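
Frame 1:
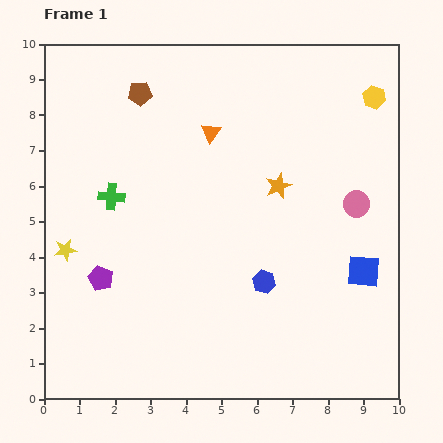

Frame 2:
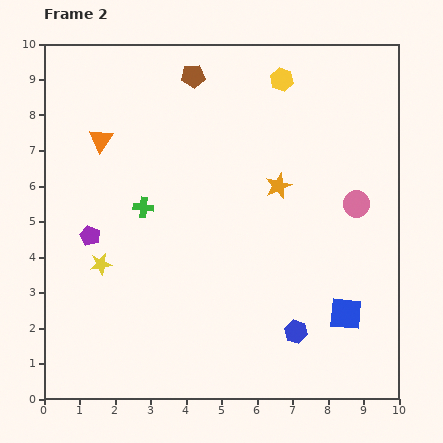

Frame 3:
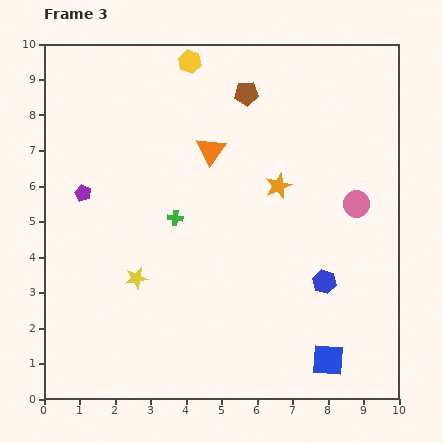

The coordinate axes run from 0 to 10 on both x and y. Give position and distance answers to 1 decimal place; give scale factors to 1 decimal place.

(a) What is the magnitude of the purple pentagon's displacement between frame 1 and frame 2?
1.2

The purple pentagon moved from (1.6, 3.4) to (1.3, 4.6), a distance of √(0.3² + 1.2²) ≈ 1.2.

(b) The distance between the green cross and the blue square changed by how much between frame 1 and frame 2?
-1.0

Distance in frame 1: 7.4. Distance in frame 2: 6.4.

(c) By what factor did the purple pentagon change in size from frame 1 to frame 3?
0.6×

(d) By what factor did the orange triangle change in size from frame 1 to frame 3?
1.4×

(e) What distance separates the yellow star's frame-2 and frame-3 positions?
1.1

The yellow star moved from (1.6, 3.8) to (2.6, 3.4), a distance of √(1.0² + 0.4²) ≈ 1.1.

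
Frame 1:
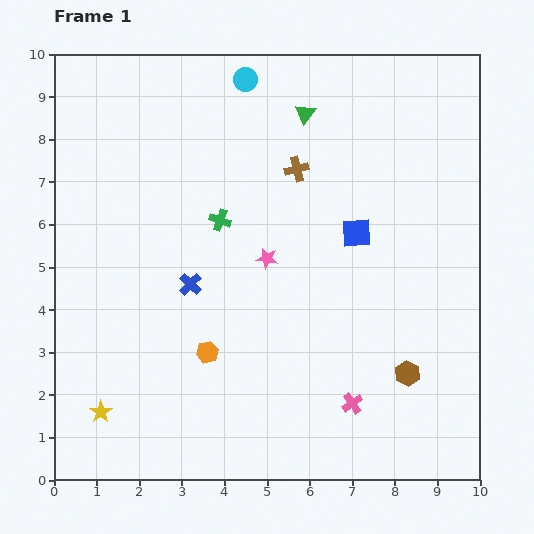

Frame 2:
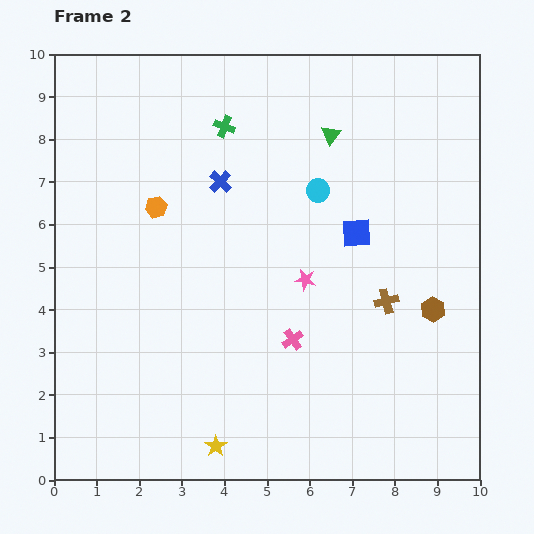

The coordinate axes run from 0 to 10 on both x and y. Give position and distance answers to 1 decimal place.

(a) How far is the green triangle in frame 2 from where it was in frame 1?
0.8

The green triangle moved from (5.9, 8.6) to (6.5, 8.1), a distance of √(0.6² + 0.5²) ≈ 0.8.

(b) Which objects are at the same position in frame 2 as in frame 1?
the blue square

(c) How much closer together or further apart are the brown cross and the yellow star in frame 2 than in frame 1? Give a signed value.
-2.1

Distance in frame 1: 7.3. Distance in frame 2: 5.2.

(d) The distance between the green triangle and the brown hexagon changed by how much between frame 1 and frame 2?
-1.8

Distance in frame 1: 6.6. Distance in frame 2: 4.8.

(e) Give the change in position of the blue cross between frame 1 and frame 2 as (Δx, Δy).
(0.7, 2.4)

The blue cross was at (3.2, 4.6) in frame 1 and (3.9, 7.0) in frame 2.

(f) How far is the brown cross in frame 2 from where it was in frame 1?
3.7

The brown cross moved from (5.7, 7.3) to (7.8, 4.2), a distance of √(2.1² + 3.1²) ≈ 3.7.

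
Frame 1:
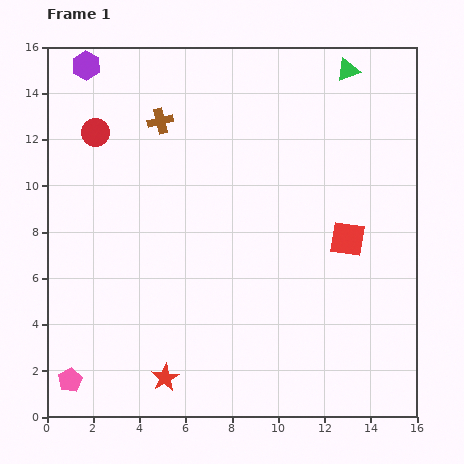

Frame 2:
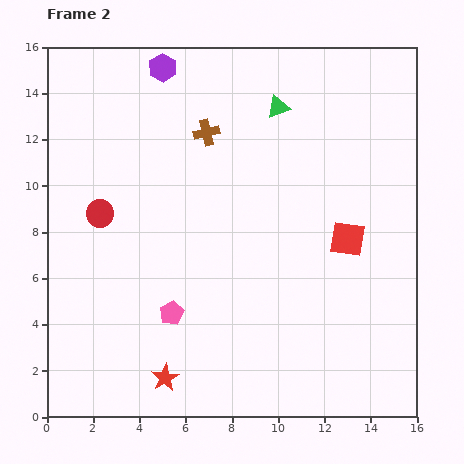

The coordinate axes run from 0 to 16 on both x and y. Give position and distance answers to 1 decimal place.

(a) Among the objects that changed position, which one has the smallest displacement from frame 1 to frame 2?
the brown cross

(moved 2.1)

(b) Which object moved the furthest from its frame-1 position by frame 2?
the pink pentagon

(moved 5.3; next 3.5)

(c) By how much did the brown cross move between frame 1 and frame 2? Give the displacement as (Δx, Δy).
(2.0, -0.5)

The brown cross was at (4.9, 12.8) in frame 1 and (6.9, 12.3) in frame 2.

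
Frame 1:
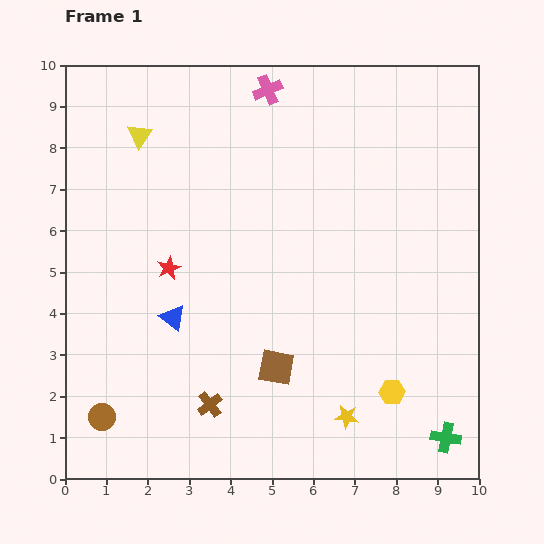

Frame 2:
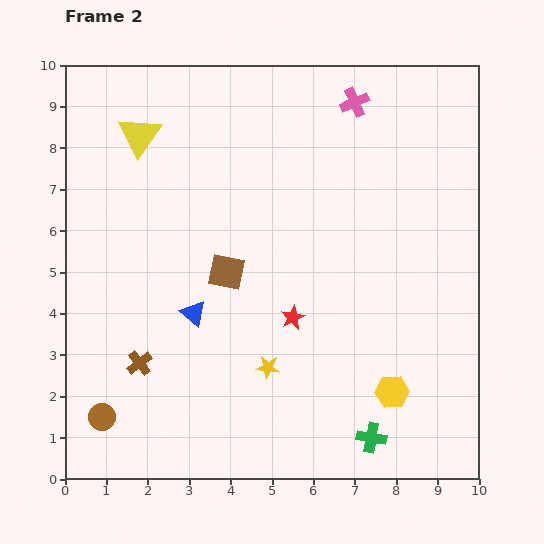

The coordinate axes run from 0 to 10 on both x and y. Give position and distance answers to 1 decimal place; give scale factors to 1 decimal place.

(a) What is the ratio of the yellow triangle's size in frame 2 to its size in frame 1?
1.7×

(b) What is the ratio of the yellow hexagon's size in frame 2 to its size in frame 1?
1.3×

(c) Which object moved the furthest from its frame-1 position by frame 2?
the red star

(moved 3.2; next 2.6)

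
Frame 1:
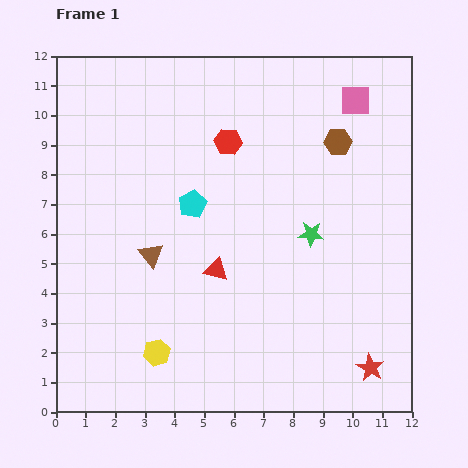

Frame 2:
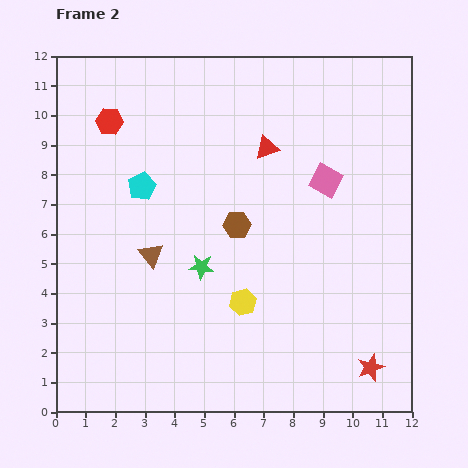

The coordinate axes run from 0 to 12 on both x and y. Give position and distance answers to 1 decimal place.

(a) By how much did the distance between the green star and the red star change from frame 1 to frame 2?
+1.7

Distance in frame 1: 4.9. Distance in frame 2: 6.6.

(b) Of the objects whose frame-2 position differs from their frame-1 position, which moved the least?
the cyan pentagon

(moved 1.8)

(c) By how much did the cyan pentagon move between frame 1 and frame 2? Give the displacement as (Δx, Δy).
(-1.7, 0.6)

The cyan pentagon was at (4.6, 7.0) in frame 1 and (2.9, 7.6) in frame 2.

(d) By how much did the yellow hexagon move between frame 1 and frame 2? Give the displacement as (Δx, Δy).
(2.9, 1.7)

The yellow hexagon was at (3.4, 2.0) in frame 1 and (6.3, 3.7) in frame 2.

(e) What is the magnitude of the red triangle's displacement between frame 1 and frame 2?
4.4

The red triangle moved from (5.4, 4.8) to (7.1, 8.9), a distance of √(1.7² + 4.1²) ≈ 4.4.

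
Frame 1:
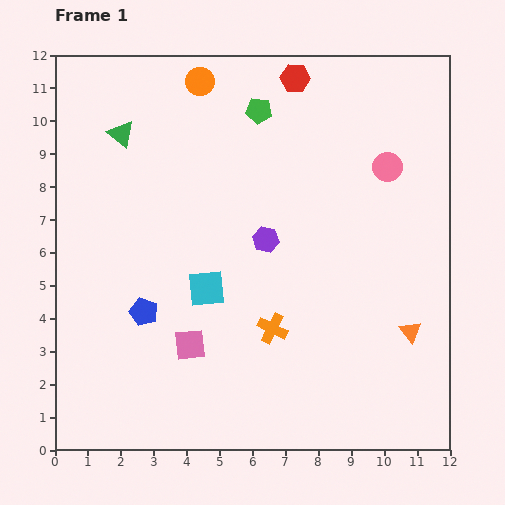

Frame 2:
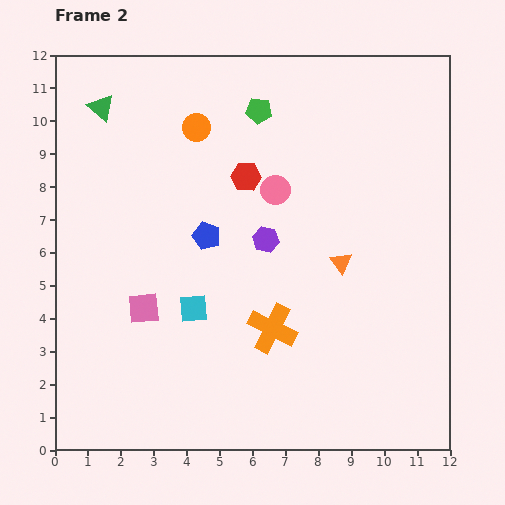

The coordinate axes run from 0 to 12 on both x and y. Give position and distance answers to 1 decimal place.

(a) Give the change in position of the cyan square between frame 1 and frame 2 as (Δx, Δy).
(-0.4, -0.6)

The cyan square was at (4.6, 4.9) in frame 1 and (4.2, 4.3) in frame 2.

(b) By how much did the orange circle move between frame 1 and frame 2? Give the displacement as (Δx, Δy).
(-0.1, -1.4)

The orange circle was at (4.4, 11.2) in frame 1 and (4.3, 9.8) in frame 2.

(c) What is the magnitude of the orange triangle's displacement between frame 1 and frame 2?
3.0

The orange triangle moved from (10.8, 3.6) to (8.7, 5.7), a distance of √(2.1² + 2.1²) ≈ 3.0.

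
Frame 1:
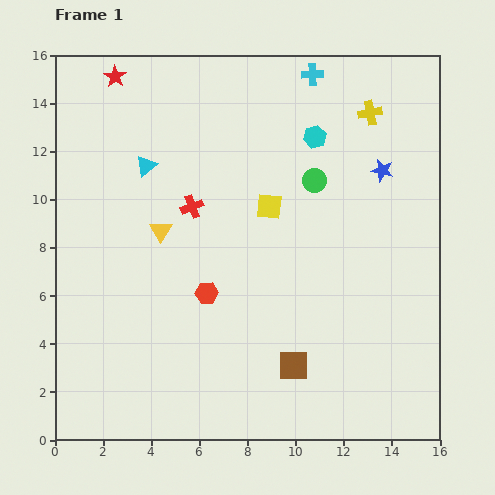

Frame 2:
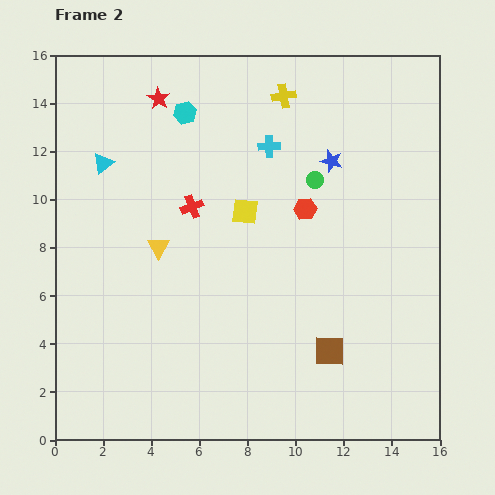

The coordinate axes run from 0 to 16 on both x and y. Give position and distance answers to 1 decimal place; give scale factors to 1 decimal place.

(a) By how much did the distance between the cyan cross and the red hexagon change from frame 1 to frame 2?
-7.1

Distance in frame 1: 10.1. Distance in frame 2: 3.0.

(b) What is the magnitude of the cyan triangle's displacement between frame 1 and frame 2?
1.8

The cyan triangle moved from (3.8, 11.4) to (2.0, 11.5), a distance of √(1.8² + 0.1²) ≈ 1.8.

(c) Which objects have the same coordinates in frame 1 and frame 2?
the green circle, the red cross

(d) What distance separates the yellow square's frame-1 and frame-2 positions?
1.0

The yellow square moved from (8.9, 9.7) to (7.9, 9.5), a distance of √(1.0² + 0.2²) ≈ 1.0.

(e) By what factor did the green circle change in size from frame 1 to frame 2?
0.7×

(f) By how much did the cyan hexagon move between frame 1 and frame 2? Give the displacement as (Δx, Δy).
(-5.4, 1.0)

The cyan hexagon was at (10.8, 12.6) in frame 1 and (5.4, 13.6) in frame 2.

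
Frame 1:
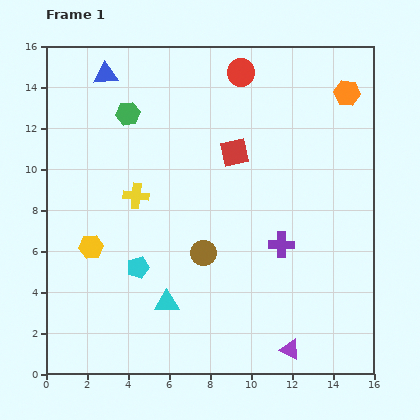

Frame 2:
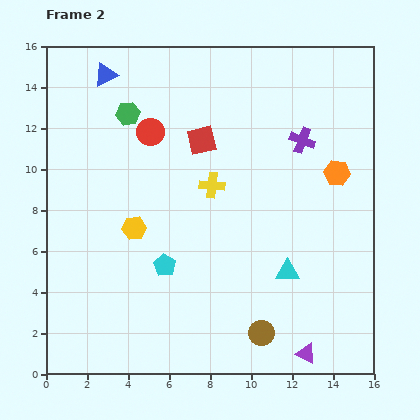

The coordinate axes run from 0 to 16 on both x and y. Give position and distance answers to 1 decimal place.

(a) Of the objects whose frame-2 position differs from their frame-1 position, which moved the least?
the purple triangle

(moved 0.8)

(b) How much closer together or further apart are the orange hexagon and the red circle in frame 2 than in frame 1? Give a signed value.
+4.0

Distance in frame 1: 5.3. Distance in frame 2: 9.3.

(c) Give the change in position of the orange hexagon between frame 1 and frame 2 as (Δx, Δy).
(-0.5, -3.9)

The orange hexagon was at (14.7, 13.7) in frame 1 and (14.2, 9.8) in frame 2.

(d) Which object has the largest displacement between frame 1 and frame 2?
the cyan triangle

(moved 6.1; next 5.3)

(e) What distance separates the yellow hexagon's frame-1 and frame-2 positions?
2.3

The yellow hexagon moved from (2.2, 6.2) to (4.3, 7.1), a distance of √(2.1² + 0.9²) ≈ 2.3.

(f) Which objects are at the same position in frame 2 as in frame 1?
the green hexagon, the blue triangle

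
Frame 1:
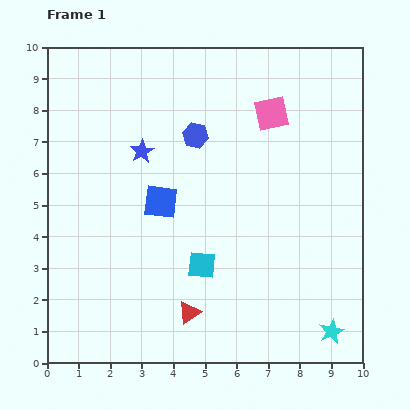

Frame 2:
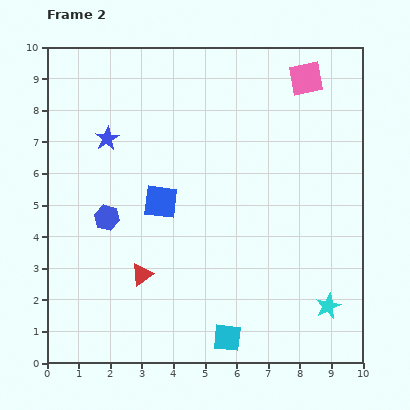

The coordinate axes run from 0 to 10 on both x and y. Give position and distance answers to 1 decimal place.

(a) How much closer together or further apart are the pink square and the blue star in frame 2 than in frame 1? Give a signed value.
+2.3

Distance in frame 1: 4.3. Distance in frame 2: 6.6.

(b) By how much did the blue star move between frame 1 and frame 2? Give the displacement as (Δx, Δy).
(-1.1, 0.4)

The blue star was at (3.0, 6.7) in frame 1 and (1.9, 7.1) in frame 2.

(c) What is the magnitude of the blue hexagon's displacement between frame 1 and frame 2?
3.8

The blue hexagon moved from (4.7, 7.2) to (1.9, 4.6), a distance of √(2.8² + 2.6²) ≈ 3.8.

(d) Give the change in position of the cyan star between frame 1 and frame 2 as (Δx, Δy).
(-0.1, 0.8)

The cyan star was at (9.0, 1.0) in frame 1 and (8.9, 1.8) in frame 2.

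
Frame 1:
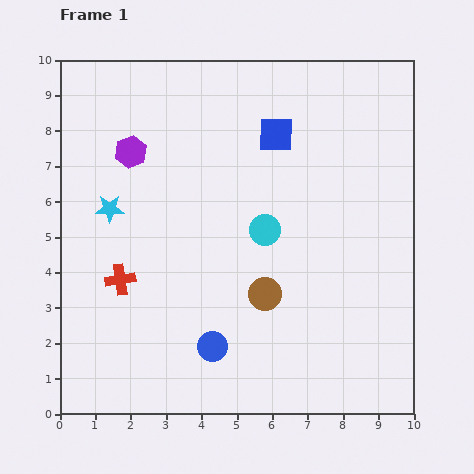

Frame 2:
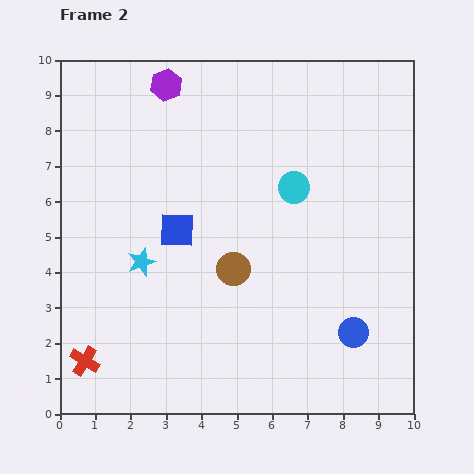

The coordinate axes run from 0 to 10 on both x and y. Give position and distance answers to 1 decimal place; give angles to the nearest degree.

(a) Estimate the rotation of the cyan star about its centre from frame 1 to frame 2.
18° counter-clockwise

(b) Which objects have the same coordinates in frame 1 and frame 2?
none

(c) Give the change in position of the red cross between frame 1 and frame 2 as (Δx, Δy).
(-1.0, -2.3)

The red cross was at (1.7, 3.8) in frame 1 and (0.7, 1.5) in frame 2.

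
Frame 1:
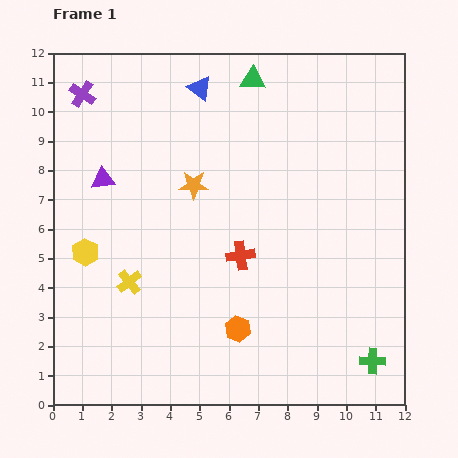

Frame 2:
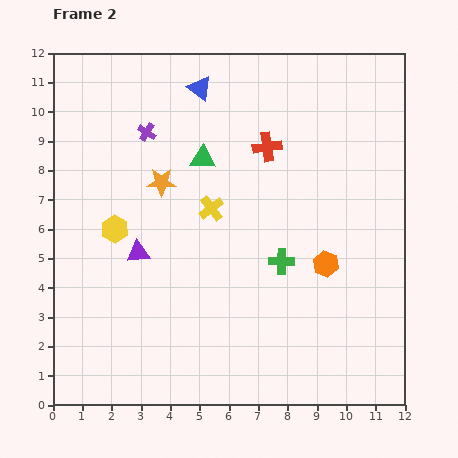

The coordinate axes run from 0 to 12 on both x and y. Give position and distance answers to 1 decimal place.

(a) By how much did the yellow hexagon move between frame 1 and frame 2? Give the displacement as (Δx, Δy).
(1.0, 0.8)

The yellow hexagon was at (1.1, 5.2) in frame 1 and (2.1, 6.0) in frame 2.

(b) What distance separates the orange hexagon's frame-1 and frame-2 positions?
3.7

The orange hexagon moved from (6.3, 2.6) to (9.3, 4.8), a distance of √(3.0² + 2.2²) ≈ 3.7.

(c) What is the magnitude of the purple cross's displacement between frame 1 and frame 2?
2.6

The purple cross moved from (1.0, 10.6) to (3.2, 9.3), a distance of √(2.2² + 1.3²) ≈ 2.6.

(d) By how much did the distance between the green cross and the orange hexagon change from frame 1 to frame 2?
-3.2

Distance in frame 1: 4.7. Distance in frame 2: 1.5.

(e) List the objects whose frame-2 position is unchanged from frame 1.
the blue triangle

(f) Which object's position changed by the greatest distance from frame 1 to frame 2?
the green cross

(moved 4.6; next 3.8)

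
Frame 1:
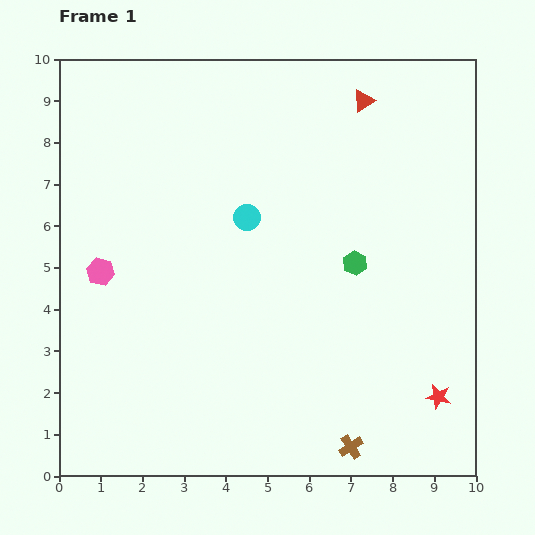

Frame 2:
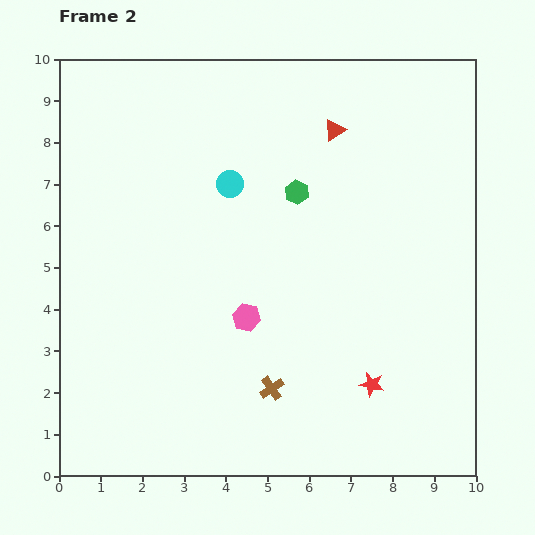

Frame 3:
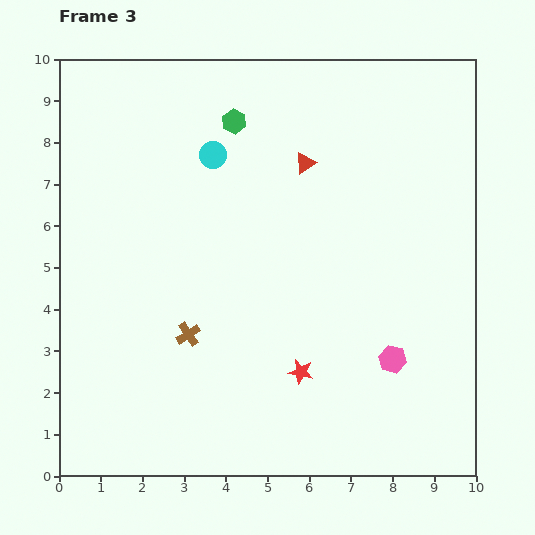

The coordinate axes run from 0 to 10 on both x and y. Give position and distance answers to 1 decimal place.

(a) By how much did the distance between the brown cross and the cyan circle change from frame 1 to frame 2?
-1.0

Distance in frame 1: 6.0. Distance in frame 2: 5.0.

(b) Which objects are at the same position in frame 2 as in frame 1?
none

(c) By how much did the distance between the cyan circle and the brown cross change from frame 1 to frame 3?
-1.7

Distance in frame 1: 6.0. Distance in frame 3: 4.3.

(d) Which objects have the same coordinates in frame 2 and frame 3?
none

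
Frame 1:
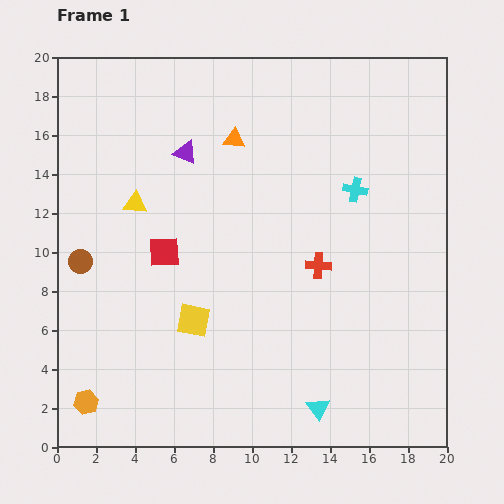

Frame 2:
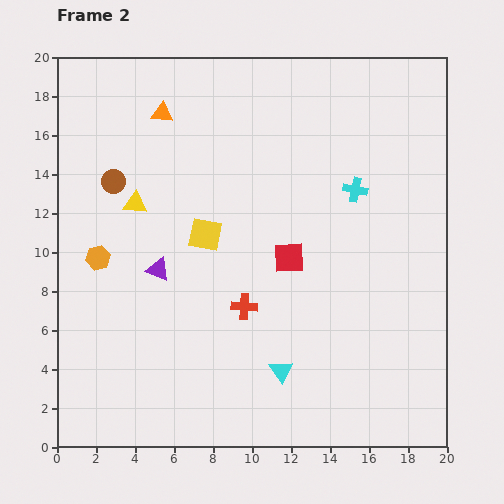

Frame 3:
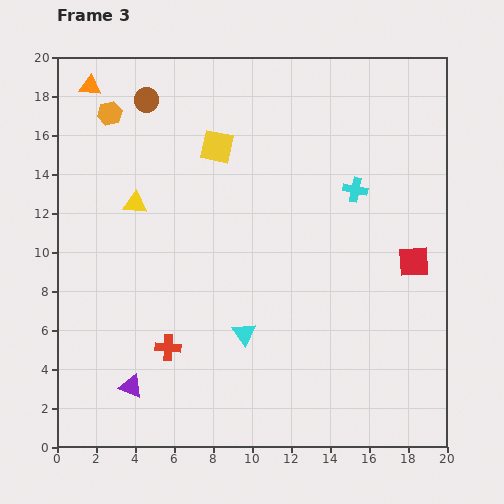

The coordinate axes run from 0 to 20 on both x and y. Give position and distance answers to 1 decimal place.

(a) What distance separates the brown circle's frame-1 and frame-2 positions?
4.4

The brown circle moved from (1.2, 9.5) to (2.9, 13.6), a distance of √(1.7² + 4.1²) ≈ 4.4.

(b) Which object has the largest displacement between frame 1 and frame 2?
the orange hexagon

(moved 7.4; next 6.4)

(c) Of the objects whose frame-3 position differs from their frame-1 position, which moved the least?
the cyan triangle

(moved 5.4)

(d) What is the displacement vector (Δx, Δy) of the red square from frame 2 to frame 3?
(6.4, -0.2)

The red square was at (11.9, 9.7) in frame 2 and (18.3, 9.5) in frame 3.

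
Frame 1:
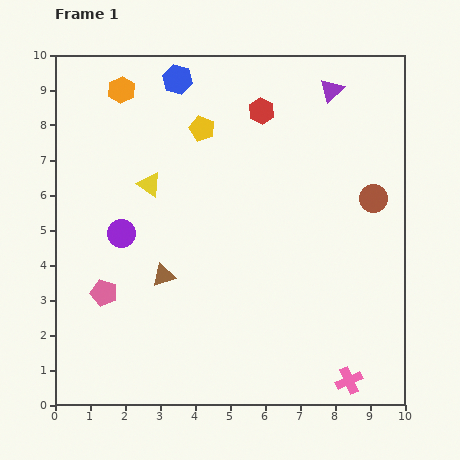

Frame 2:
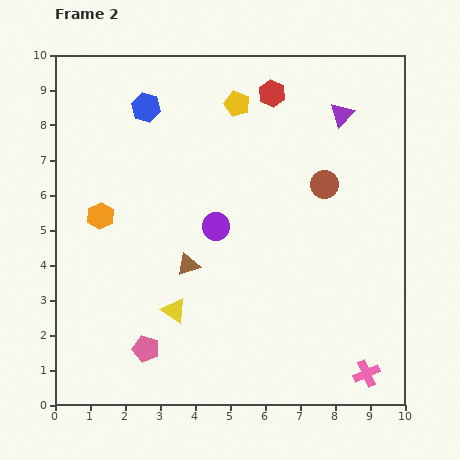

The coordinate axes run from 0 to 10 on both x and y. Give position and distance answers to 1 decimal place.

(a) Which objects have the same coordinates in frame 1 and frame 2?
none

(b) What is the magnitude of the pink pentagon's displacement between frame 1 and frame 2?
2.0

The pink pentagon moved from (1.4, 3.2) to (2.6, 1.6), a distance of √(1.2² + 1.6²) ≈ 2.0.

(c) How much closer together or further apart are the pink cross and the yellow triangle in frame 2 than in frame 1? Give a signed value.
-2.2

Distance in frame 1: 8.0. Distance in frame 2: 5.8.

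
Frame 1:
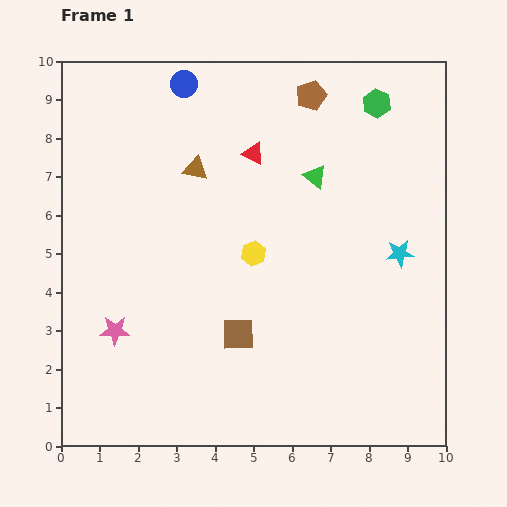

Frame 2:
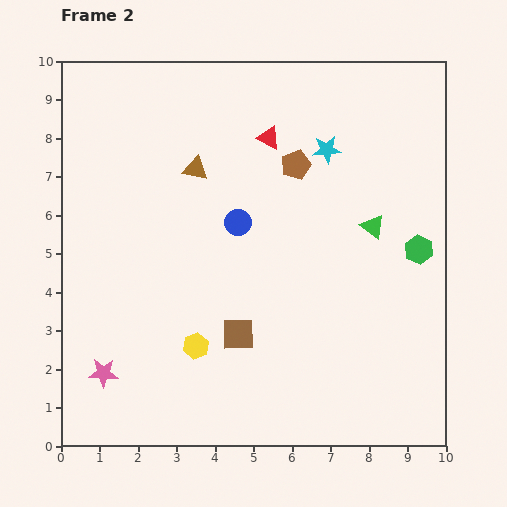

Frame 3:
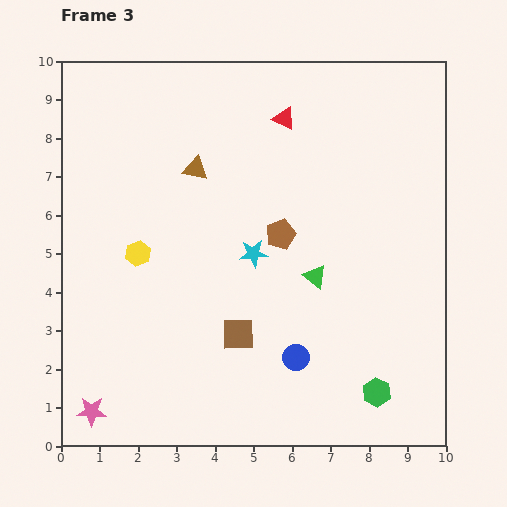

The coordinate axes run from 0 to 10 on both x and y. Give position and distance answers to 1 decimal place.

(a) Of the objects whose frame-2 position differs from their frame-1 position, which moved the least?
the red triangle

(moved 0.6)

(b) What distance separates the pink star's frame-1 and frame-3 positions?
2.2

The pink star moved from (1.4, 3.0) to (0.8, 0.9), a distance of √(0.6² + 2.1²) ≈ 2.2.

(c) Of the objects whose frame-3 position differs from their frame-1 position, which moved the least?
the red triangle

(moved 1.2)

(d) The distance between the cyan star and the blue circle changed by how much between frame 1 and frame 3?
-4.2

Distance in frame 1: 7.1. Distance in frame 3: 2.9.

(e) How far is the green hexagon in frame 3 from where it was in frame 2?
3.9

The green hexagon moved from (9.3, 5.1) to (8.2, 1.4), a distance of √(1.1² + 3.7²) ≈ 3.9.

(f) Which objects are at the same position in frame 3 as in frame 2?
the brown triangle, the brown square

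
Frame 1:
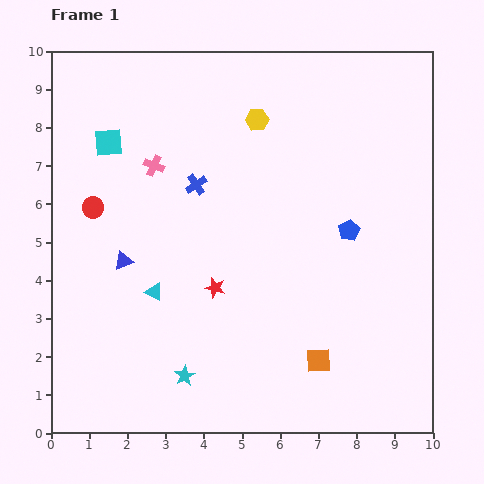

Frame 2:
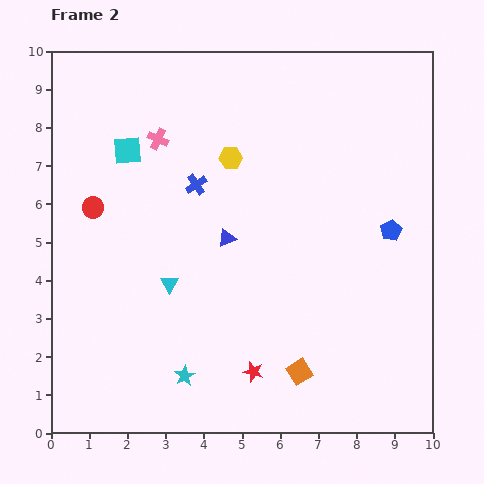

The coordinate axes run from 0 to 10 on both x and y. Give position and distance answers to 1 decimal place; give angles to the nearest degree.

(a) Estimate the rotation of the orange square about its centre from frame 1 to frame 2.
29° counter-clockwise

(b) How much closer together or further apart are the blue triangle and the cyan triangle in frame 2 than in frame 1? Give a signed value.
+0.8

Distance in frame 1: 1.1. Distance in frame 2: 1.9.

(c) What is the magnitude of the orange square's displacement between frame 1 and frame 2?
0.6

The orange square moved from (7.0, 1.9) to (6.5, 1.6), a distance of √(0.5² + 0.3²) ≈ 0.6.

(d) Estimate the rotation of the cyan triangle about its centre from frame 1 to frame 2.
32° clockwise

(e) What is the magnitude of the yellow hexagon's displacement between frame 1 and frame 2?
1.2

The yellow hexagon moved from (5.4, 8.2) to (4.7, 7.2), a distance of √(0.7² + 1.0²) ≈ 1.2.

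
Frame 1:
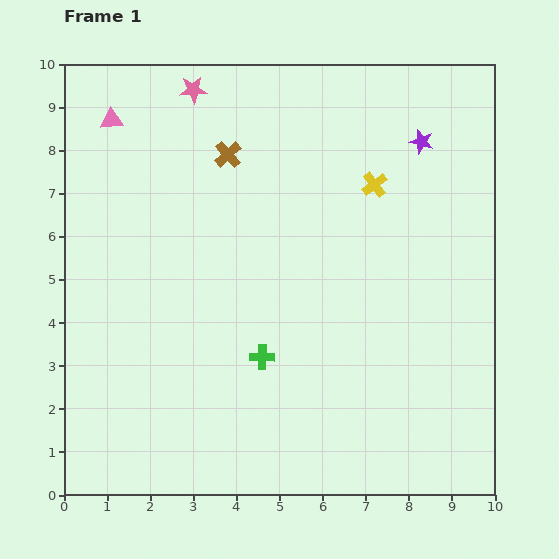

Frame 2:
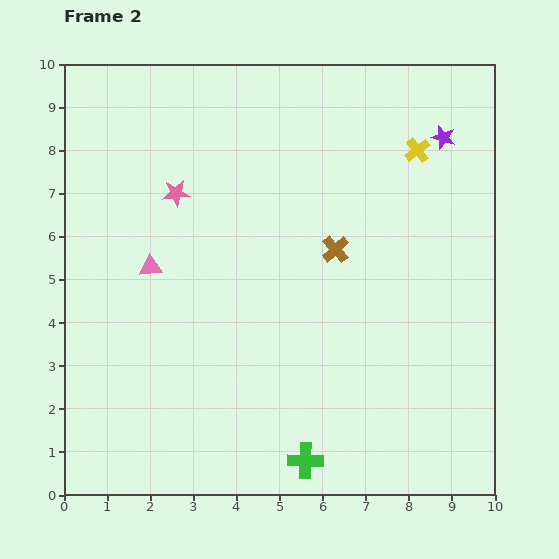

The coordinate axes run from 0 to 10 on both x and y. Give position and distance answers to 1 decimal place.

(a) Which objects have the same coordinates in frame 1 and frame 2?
none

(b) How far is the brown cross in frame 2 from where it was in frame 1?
3.3

The brown cross moved from (3.8, 7.9) to (6.3, 5.7), a distance of √(2.5² + 2.2²) ≈ 3.3.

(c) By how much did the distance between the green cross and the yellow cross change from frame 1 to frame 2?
+2.9

Distance in frame 1: 4.8. Distance in frame 2: 7.7.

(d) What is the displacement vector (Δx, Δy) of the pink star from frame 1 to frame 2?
(-0.4, -2.4)

The pink star was at (3.0, 9.4) in frame 1 and (2.6, 7.0) in frame 2.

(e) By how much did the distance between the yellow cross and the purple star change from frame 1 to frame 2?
-0.8

Distance in frame 1: 1.5. Distance in frame 2: 0.7.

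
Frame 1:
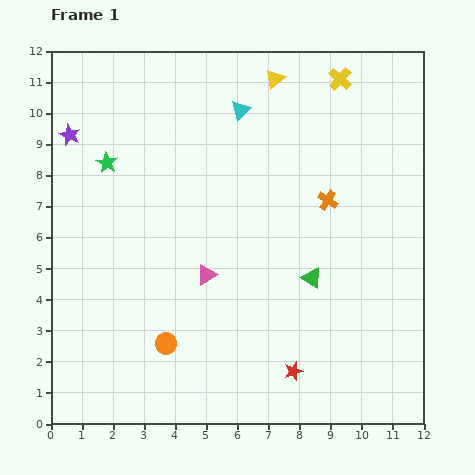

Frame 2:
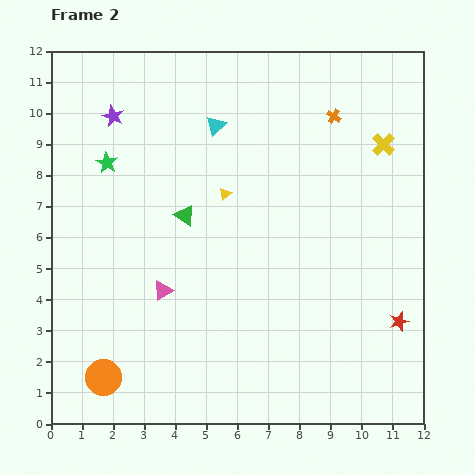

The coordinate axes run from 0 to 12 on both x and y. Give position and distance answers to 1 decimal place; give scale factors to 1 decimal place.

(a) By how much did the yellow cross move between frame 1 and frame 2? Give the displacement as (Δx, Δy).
(1.4, -2.1)

The yellow cross was at (9.3, 11.1) in frame 1 and (10.7, 9.0) in frame 2.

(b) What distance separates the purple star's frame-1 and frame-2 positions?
1.5

The purple star moved from (0.6, 9.3) to (2.0, 9.9), a distance of √(1.4² + 0.6²) ≈ 1.5.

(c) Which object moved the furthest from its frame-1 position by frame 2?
the green triangle

(moved 4.6; next 4.0)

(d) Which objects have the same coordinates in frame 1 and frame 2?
the green star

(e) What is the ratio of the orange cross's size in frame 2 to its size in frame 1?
0.7×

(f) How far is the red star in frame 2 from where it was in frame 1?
3.8

The red star moved from (7.8, 1.7) to (11.2, 3.3), a distance of √(3.4² + 1.6²) ≈ 3.8.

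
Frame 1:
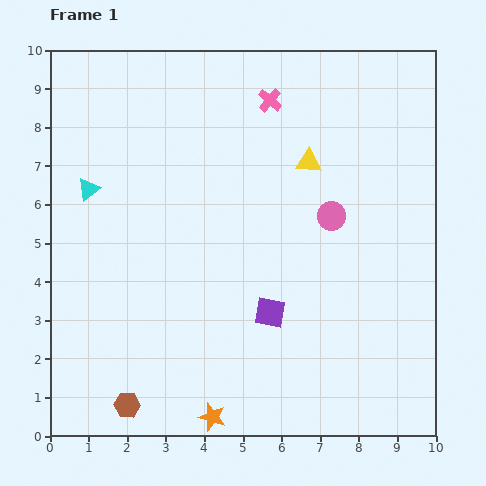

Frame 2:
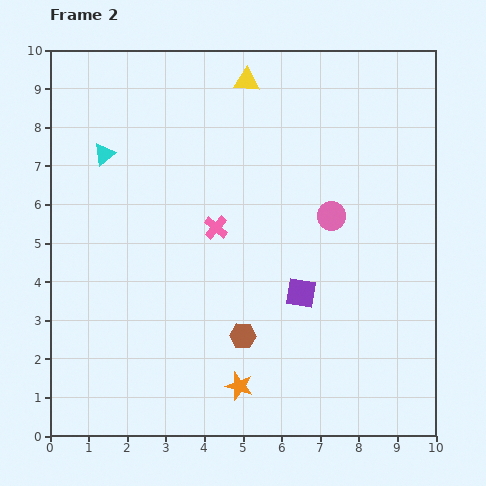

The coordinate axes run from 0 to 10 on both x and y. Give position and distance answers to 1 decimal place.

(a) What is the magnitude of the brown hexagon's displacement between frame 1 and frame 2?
3.5

The brown hexagon moved from (2.0, 0.8) to (5.0, 2.6), a distance of √(3.0² + 1.8²) ≈ 3.5.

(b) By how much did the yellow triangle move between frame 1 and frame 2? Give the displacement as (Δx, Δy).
(-1.6, 2.1)

The yellow triangle was at (6.7, 7.1) in frame 1 and (5.1, 9.2) in frame 2.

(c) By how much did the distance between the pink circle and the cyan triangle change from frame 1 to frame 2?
-0.2

Distance in frame 1: 6.3. Distance in frame 2: 6.1.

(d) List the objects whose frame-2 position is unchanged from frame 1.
the pink circle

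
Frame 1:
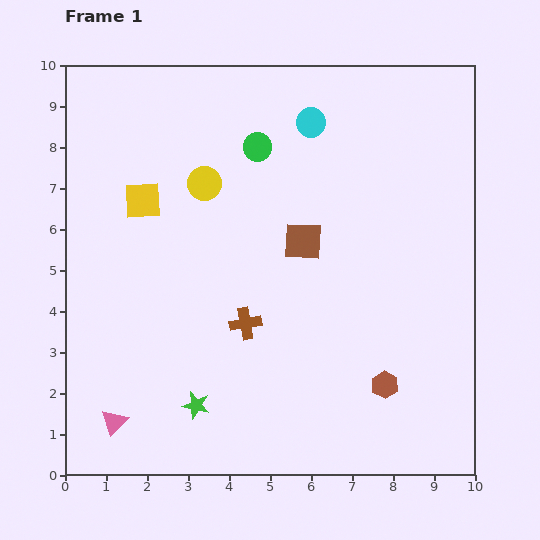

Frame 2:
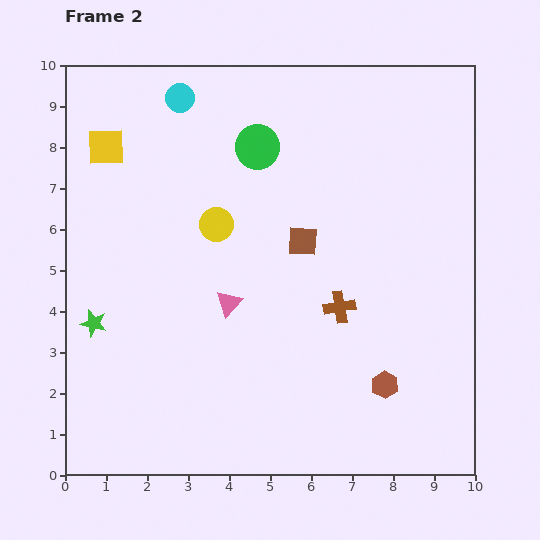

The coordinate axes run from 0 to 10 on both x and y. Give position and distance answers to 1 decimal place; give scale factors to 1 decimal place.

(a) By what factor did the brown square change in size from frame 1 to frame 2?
0.8×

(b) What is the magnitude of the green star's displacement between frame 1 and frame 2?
3.2

The green star moved from (3.2, 1.7) to (0.7, 3.7), a distance of √(2.5² + 2.0²) ≈ 3.2.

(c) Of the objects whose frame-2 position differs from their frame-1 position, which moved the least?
the yellow circle

(moved 1.0)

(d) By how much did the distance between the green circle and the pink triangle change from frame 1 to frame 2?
-3.7

Distance in frame 1: 7.6. Distance in frame 2: 3.9.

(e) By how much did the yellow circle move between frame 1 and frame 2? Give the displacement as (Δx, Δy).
(0.3, -1.0)

The yellow circle was at (3.4, 7.1) in frame 1 and (3.7, 6.1) in frame 2.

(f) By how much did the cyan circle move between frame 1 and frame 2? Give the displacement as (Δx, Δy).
(-3.2, 0.6)

The cyan circle was at (6.0, 8.6) in frame 1 and (2.8, 9.2) in frame 2.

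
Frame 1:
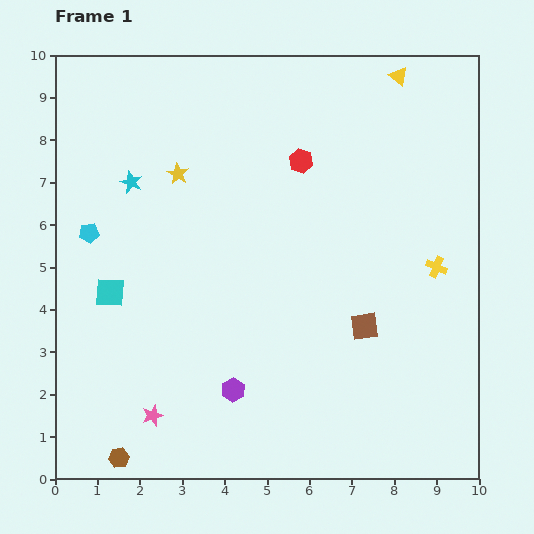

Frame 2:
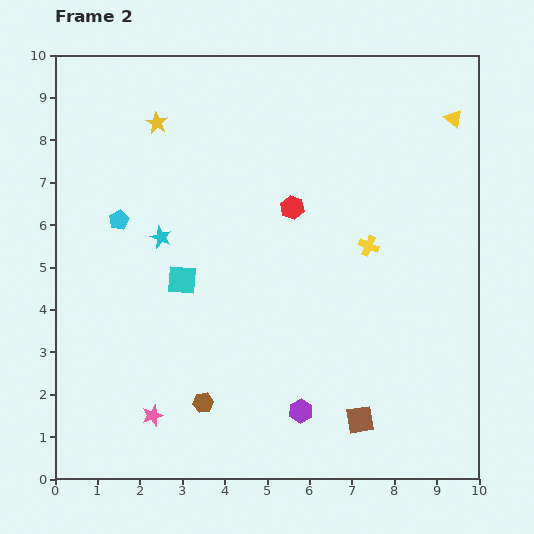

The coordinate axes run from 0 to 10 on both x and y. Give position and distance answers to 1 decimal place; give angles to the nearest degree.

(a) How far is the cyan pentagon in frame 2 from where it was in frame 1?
0.8

The cyan pentagon moved from (0.8, 5.8) to (1.5, 6.1), a distance of √(0.7² + 0.3²) ≈ 0.8.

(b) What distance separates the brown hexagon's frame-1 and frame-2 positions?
2.4

The brown hexagon moved from (1.5, 0.5) to (3.5, 1.8), a distance of √(2.0² + 1.3²) ≈ 2.4.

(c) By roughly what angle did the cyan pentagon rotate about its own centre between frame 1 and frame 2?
21° counter-clockwise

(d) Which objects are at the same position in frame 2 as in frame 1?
the pink star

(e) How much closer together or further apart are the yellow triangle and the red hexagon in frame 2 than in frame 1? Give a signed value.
+1.3

Distance in frame 1: 3.0. Distance in frame 2: 4.3.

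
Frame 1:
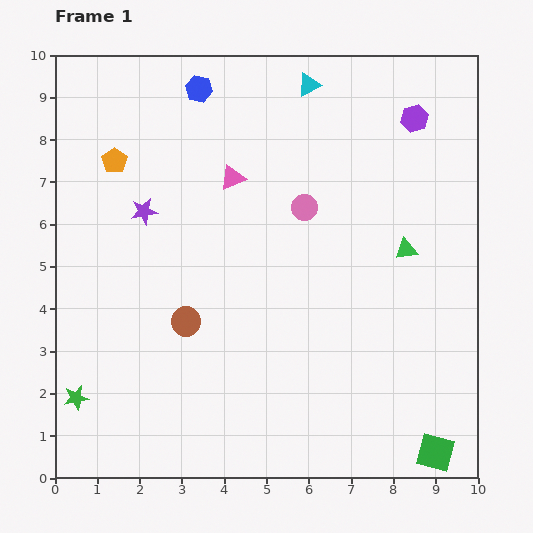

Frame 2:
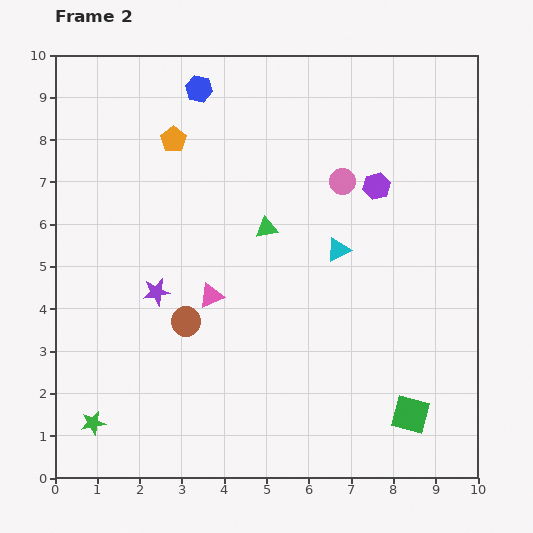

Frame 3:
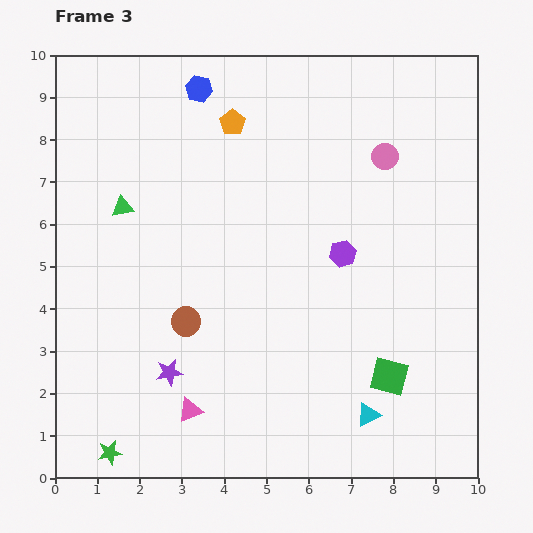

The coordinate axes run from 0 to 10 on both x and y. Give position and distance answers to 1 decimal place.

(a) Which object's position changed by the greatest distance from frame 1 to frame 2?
the cyan triangle

(moved 4.0; next 3.3)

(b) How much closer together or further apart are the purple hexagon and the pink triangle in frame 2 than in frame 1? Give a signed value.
+0.2

Distance in frame 1: 4.5. Distance in frame 2: 4.7.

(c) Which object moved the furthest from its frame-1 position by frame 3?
the cyan triangle

(moved 7.9; next 6.8)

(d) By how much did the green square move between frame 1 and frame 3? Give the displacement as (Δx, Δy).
(-1.1, 1.8)

The green square was at (9.0, 0.6) in frame 1 and (7.9, 2.4) in frame 3.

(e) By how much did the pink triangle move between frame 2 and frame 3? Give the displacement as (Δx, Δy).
(-0.5, -2.7)

The pink triangle was at (3.7, 4.3) in frame 2 and (3.2, 1.6) in frame 3.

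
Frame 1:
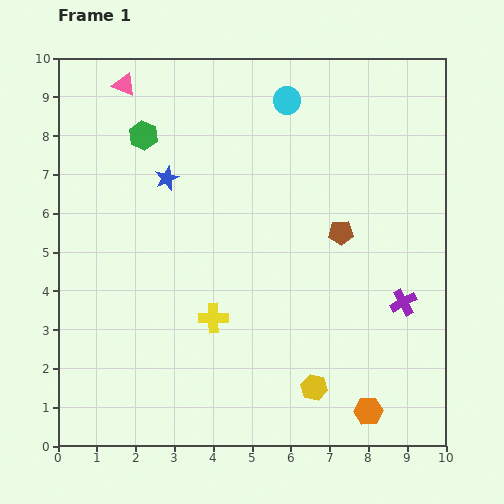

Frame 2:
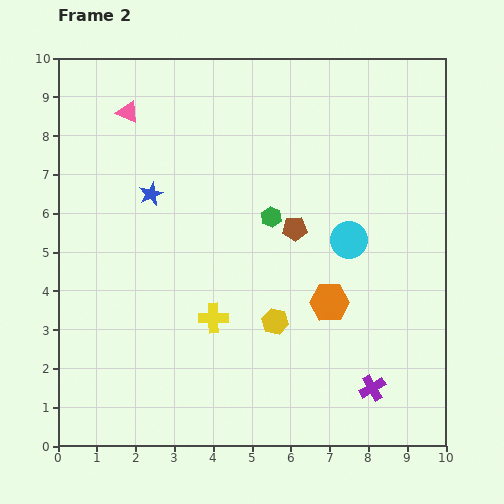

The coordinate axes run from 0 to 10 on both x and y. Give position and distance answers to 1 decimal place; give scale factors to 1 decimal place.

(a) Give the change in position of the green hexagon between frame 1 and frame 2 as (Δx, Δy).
(3.3, -2.1)

The green hexagon was at (2.2, 8.0) in frame 1 and (5.5, 5.9) in frame 2.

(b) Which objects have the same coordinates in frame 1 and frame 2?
the yellow cross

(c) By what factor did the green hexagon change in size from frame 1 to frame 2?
0.7×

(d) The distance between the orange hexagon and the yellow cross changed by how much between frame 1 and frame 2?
-1.7

Distance in frame 1: 4.7. Distance in frame 2: 3.0.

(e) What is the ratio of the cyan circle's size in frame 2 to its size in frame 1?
1.3×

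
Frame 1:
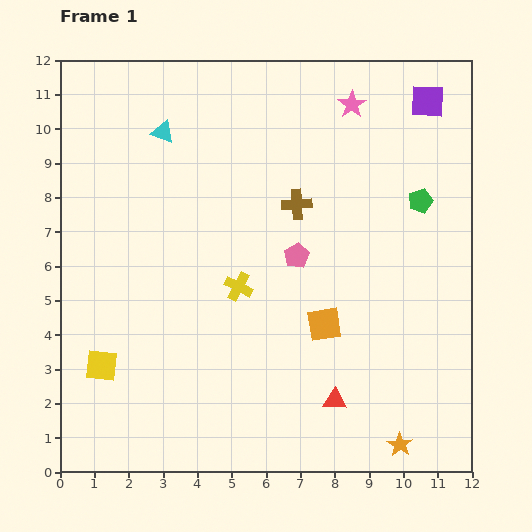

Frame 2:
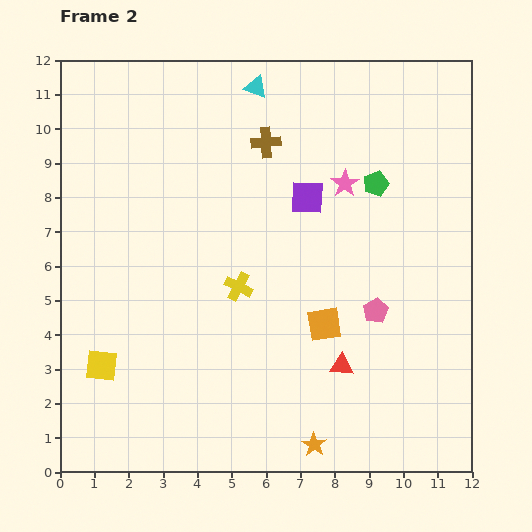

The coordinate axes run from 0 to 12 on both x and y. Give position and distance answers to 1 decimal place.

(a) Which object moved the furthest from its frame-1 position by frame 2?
the purple square

(moved 4.5; next 3.0)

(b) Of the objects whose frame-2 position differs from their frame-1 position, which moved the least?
the red triangle

(moved 1.0)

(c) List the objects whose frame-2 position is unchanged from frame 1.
the yellow cross, the orange square, the yellow square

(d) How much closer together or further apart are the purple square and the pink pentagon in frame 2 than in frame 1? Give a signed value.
-2.0

Distance in frame 1: 5.9. Distance in frame 2: 3.9.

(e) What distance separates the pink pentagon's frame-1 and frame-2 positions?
2.8

The pink pentagon moved from (6.9, 6.3) to (9.2, 4.7), a distance of √(2.3² + 1.6²) ≈ 2.8.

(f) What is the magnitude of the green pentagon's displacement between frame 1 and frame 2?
1.4

The green pentagon moved from (10.5, 7.9) to (9.2, 8.4), a distance of √(1.3² + 0.5²) ≈ 1.4.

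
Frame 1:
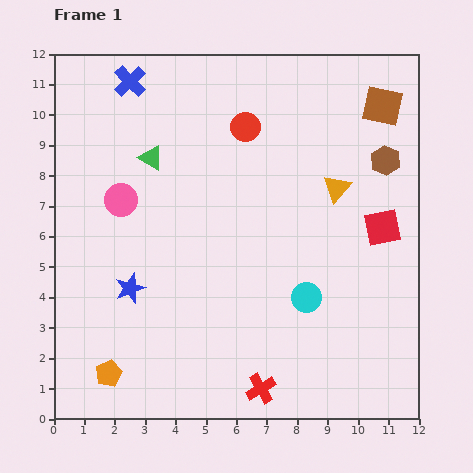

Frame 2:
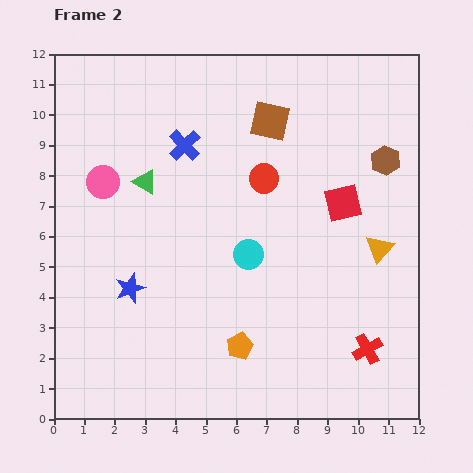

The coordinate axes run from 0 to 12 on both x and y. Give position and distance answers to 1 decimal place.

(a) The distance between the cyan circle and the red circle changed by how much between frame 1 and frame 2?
-3.4

Distance in frame 1: 5.9. Distance in frame 2: 2.5.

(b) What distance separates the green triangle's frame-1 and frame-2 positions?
0.8

The green triangle moved from (3.2, 8.6) to (3.0, 7.8), a distance of √(0.2² + 0.8²) ≈ 0.8.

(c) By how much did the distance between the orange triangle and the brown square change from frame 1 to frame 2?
+2.4

Distance in frame 1: 3.1. Distance in frame 2: 5.5.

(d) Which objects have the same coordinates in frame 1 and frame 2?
the brown hexagon, the blue star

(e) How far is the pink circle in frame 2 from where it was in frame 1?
0.8

The pink circle moved from (2.2, 7.2) to (1.6, 7.8), a distance of √(0.6² + 0.6²) ≈ 0.8.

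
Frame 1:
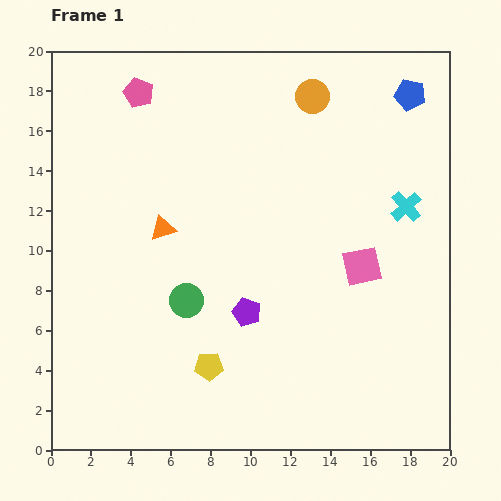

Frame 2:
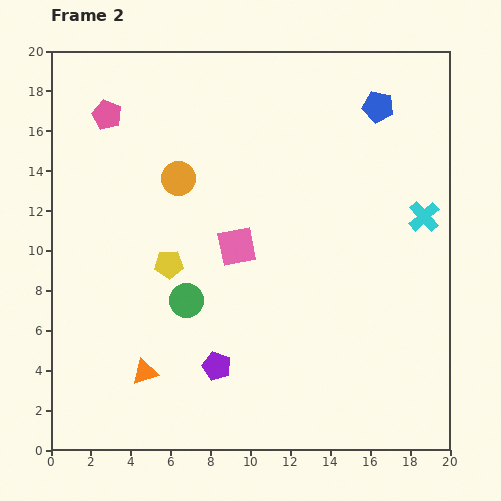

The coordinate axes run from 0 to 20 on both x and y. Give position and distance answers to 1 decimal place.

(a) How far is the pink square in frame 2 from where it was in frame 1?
6.4

The pink square moved from (15.6, 9.2) to (9.3, 10.2), a distance of √(6.3² + 1.0²) ≈ 6.4.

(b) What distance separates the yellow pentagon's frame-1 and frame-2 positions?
5.5

The yellow pentagon moved from (7.9, 4.2) to (5.9, 9.3), a distance of √(2.0² + 5.1²) ≈ 5.5.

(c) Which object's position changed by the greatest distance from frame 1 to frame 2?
the orange circle

(moved 7.9; next 7.3)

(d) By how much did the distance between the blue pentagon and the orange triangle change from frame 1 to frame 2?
+3.6

Distance in frame 1: 14.1. Distance in frame 2: 17.7.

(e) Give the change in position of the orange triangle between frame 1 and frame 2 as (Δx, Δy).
(-0.9, -7.2)

The orange triangle was at (5.6, 11.1) in frame 1 and (4.7, 3.9) in frame 2.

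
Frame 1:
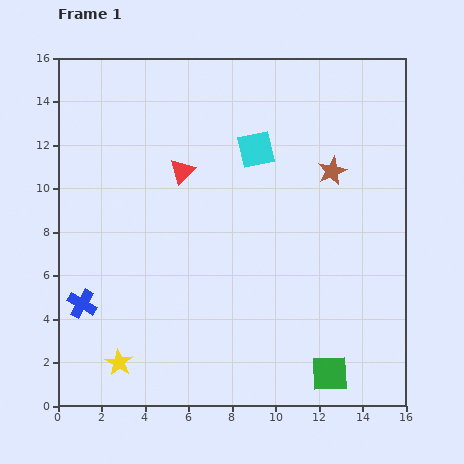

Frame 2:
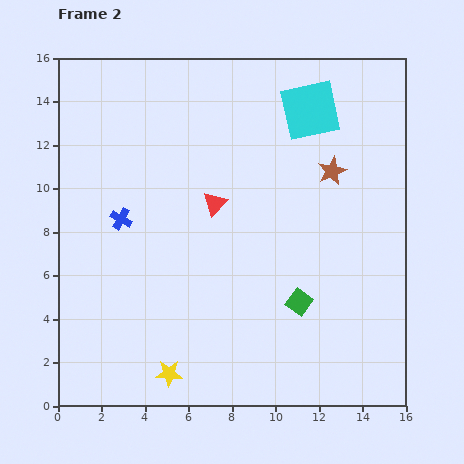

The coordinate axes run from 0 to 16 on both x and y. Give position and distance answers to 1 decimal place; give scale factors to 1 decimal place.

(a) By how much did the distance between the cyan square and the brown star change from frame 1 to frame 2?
-0.6

Distance in frame 1: 3.6. Distance in frame 2: 3.0.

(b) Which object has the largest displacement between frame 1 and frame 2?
the blue cross

(moved 4.3; next 3.6)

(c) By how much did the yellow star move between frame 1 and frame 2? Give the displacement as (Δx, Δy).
(2.3, -0.5)

The yellow star was at (2.8, 2.0) in frame 1 and (5.1, 1.5) in frame 2.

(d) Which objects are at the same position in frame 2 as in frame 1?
the brown star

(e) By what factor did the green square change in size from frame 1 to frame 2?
0.7×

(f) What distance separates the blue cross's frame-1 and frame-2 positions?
4.3

The blue cross moved from (1.1, 4.7) to (2.9, 8.6), a distance of √(1.8² + 3.9²) ≈ 4.3.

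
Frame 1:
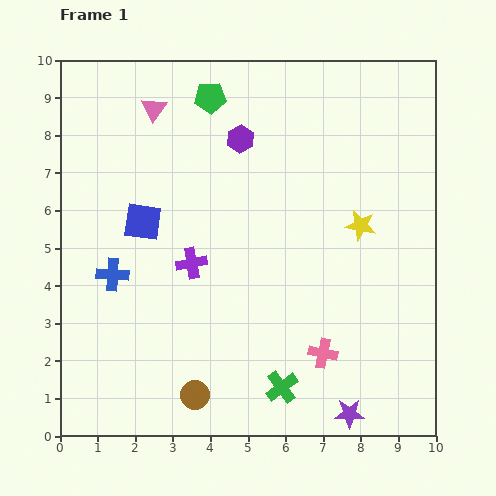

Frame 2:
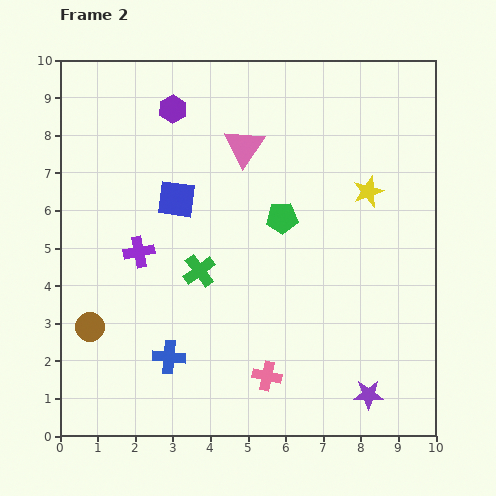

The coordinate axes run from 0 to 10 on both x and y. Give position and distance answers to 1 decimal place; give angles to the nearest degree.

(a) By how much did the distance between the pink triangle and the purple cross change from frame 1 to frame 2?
-0.2

Distance in frame 1: 4.2. Distance in frame 2: 4.0.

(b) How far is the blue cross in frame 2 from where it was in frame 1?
2.7

The blue cross moved from (1.4, 4.3) to (2.9, 2.1), a distance of √(1.5² + 2.2²) ≈ 2.7.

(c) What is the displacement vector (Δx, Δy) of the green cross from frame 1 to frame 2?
(-2.2, 3.1)

The green cross was at (5.9, 1.3) in frame 1 and (3.7, 4.4) in frame 2.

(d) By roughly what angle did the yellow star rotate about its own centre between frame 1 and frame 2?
31° counter-clockwise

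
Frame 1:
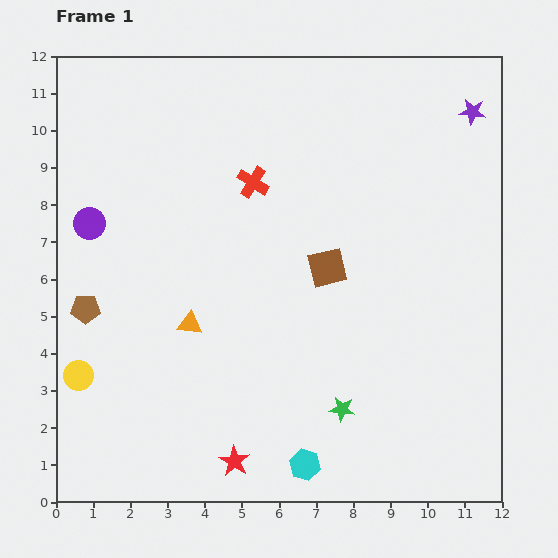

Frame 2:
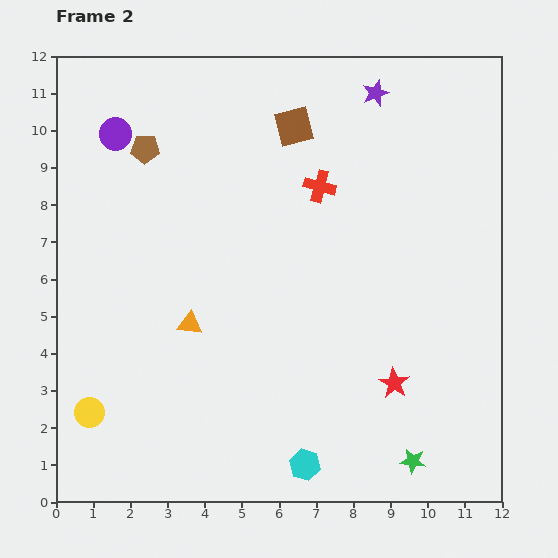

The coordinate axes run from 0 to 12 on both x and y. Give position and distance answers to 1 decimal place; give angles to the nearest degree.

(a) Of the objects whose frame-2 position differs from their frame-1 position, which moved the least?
the yellow circle

(moved 1.0)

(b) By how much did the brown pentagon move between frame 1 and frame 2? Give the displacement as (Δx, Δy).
(1.6, 4.3)

The brown pentagon was at (0.8, 5.2) in frame 1 and (2.4, 9.5) in frame 2.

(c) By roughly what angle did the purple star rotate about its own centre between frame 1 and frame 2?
29° counter-clockwise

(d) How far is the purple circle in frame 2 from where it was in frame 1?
2.5

The purple circle moved from (0.9, 7.5) to (1.6, 9.9), a distance of √(0.7² + 2.4²) ≈ 2.5.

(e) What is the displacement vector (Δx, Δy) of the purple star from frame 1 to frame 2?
(-2.6, 0.5)

The purple star was at (11.2, 10.5) in frame 1 and (8.6, 11.0) in frame 2.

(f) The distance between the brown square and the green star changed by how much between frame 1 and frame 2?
+5.8

Distance in frame 1: 3.8. Distance in frame 2: 9.6.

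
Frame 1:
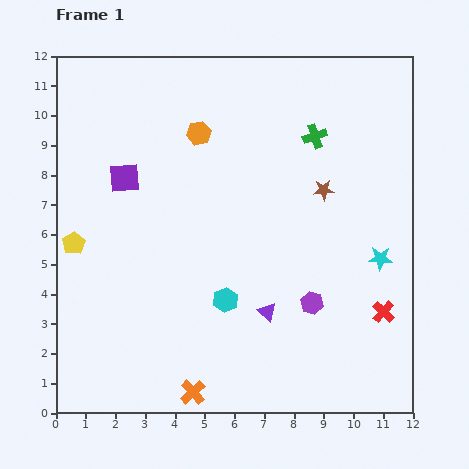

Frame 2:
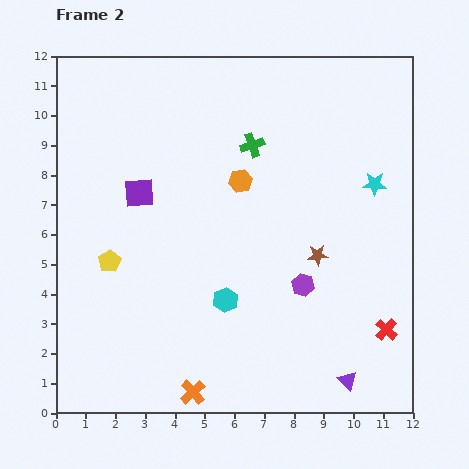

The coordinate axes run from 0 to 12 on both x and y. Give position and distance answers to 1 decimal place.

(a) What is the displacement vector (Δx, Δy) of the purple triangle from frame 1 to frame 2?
(2.7, -2.3)

The purple triangle was at (7.1, 3.4) in frame 1 and (9.8, 1.1) in frame 2.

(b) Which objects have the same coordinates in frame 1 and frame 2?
the orange cross, the cyan hexagon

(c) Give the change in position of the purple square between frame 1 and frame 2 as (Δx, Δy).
(0.5, -0.5)

The purple square was at (2.3, 7.9) in frame 1 and (2.8, 7.4) in frame 2.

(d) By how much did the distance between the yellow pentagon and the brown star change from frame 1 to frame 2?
-1.6

Distance in frame 1: 8.6. Distance in frame 2: 7.0.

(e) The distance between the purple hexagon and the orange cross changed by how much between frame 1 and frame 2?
+0.2

Distance in frame 1: 5.0. Distance in frame 2: 5.2.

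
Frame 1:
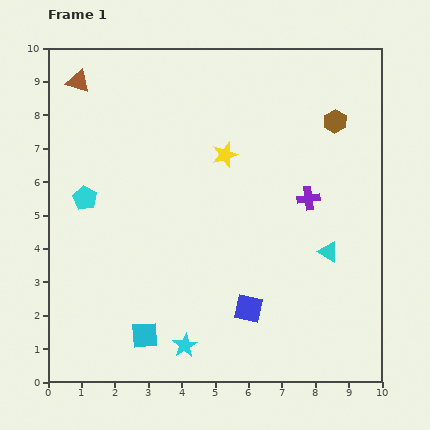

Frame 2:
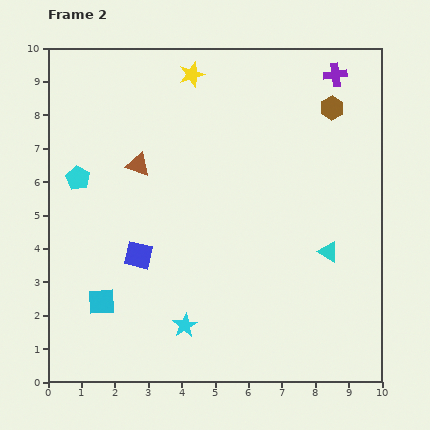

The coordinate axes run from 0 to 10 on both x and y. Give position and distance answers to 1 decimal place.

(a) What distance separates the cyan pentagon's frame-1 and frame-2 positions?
0.6

The cyan pentagon moved from (1.1, 5.5) to (0.9, 6.1), a distance of √(0.2² + 0.6²) ≈ 0.6.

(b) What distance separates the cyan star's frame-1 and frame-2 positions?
0.6

The cyan star moved from (4.1, 1.1) to (4.1, 1.7), a distance of √(0.0² + 0.6²) ≈ 0.6.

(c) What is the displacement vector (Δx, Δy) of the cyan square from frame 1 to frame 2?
(-1.3, 1.0)

The cyan square was at (2.9, 1.4) in frame 1 and (1.6, 2.4) in frame 2.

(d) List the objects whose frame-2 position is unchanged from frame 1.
the cyan triangle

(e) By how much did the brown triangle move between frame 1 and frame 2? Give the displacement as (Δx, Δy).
(1.8, -2.5)

The brown triangle was at (0.9, 9.0) in frame 1 and (2.7, 6.5) in frame 2.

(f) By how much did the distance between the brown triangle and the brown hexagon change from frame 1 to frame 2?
-1.8

Distance in frame 1: 7.8. Distance in frame 2: 6.0.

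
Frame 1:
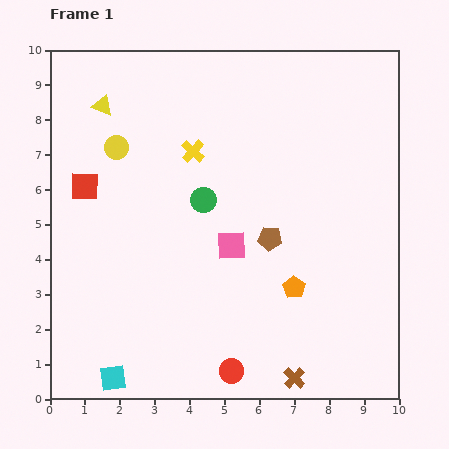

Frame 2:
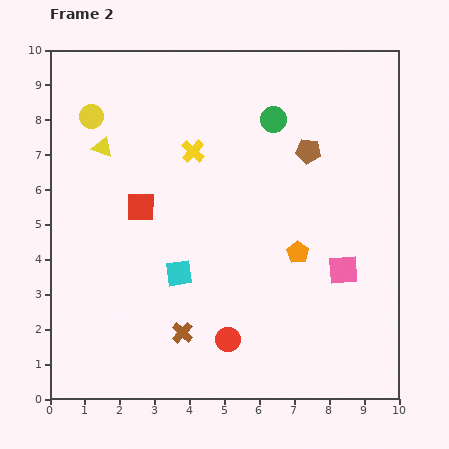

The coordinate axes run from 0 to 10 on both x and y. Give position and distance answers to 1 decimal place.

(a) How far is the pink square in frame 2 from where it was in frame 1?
3.3

The pink square moved from (5.2, 4.4) to (8.4, 3.7), a distance of √(3.2² + 0.7²) ≈ 3.3.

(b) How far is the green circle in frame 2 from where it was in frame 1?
3.0

The green circle moved from (4.4, 5.7) to (6.4, 8.0), a distance of √(2.0² + 2.3²) ≈ 3.0.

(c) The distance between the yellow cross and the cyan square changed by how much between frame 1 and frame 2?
-3.4

Distance in frame 1: 6.9. Distance in frame 2: 3.5.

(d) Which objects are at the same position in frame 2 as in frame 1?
the yellow cross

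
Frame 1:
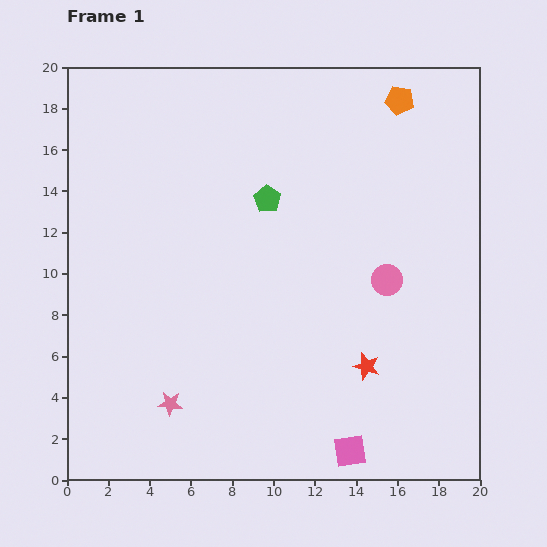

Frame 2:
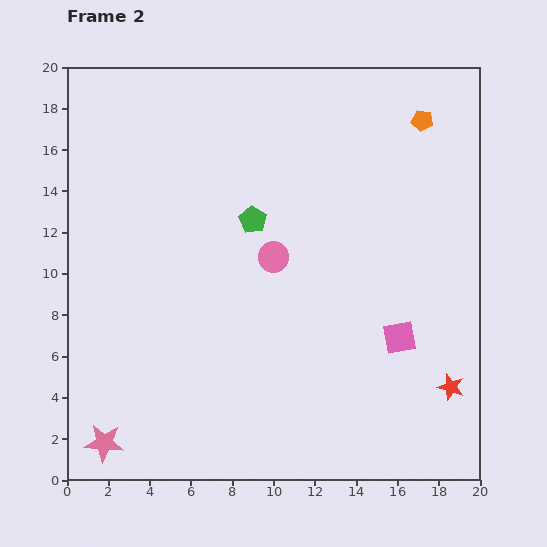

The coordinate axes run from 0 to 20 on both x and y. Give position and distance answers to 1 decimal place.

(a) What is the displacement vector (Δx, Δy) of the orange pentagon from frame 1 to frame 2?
(1.1, -1.0)

The orange pentagon was at (16.1, 18.4) in frame 1 and (17.2, 17.4) in frame 2.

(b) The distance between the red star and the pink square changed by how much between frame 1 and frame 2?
-0.7

Distance in frame 1: 4.2. Distance in frame 2: 3.5.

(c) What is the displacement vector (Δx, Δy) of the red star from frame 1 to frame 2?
(4.1, -1.0)

The red star was at (14.5, 5.5) in frame 1 and (18.6, 4.5) in frame 2.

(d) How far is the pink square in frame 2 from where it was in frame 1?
6.0

The pink square moved from (13.7, 1.4) to (16.1, 6.9), a distance of √(2.4² + 5.5²) ≈ 6.0.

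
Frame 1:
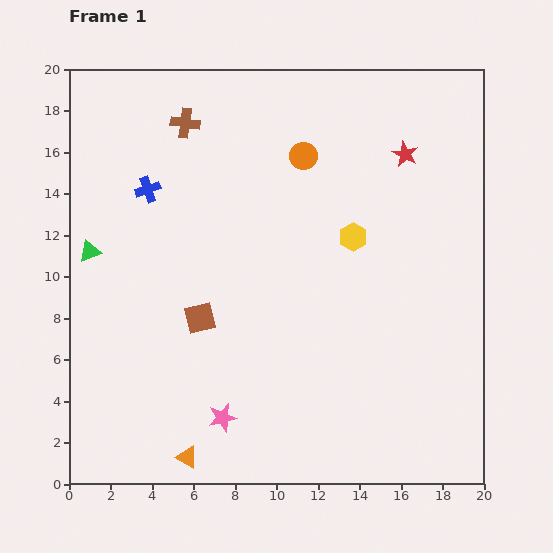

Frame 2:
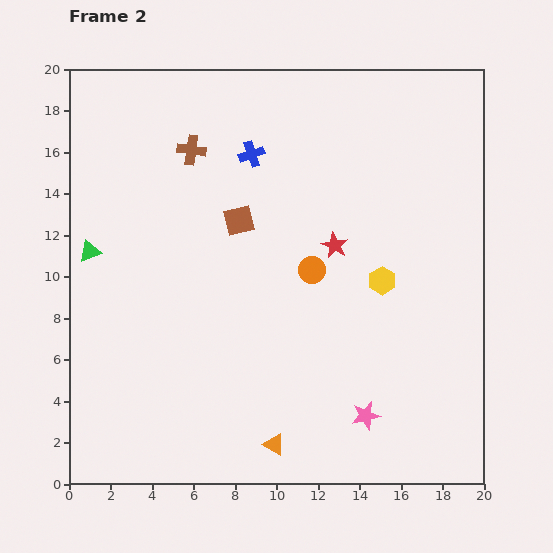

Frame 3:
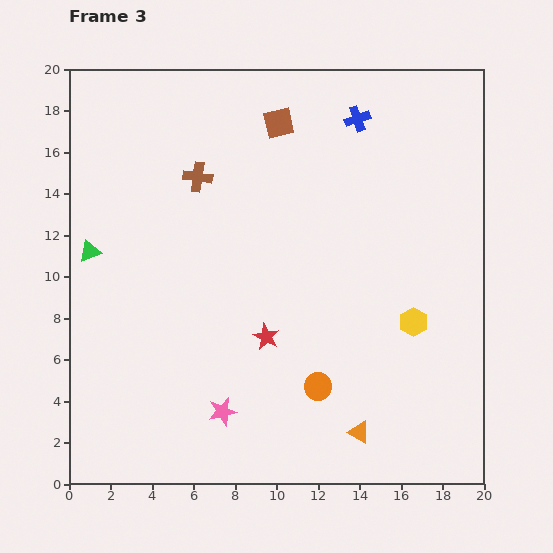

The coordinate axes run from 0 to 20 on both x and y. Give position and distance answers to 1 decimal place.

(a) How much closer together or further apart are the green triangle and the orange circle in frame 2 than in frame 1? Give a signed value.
-0.6

Distance in frame 1: 11.3. Distance in frame 2: 10.7.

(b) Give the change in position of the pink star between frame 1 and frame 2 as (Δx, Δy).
(6.9, 0.1)

The pink star was at (7.4, 3.2) in frame 1 and (14.3, 3.3) in frame 2.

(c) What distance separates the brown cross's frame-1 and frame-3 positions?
2.7

The brown cross moved from (5.6, 17.4) to (6.2, 14.8), a distance of √(0.6² + 2.6²) ≈ 2.7.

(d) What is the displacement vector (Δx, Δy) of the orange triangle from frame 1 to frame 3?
(8.3, 1.2)

The orange triangle was at (5.7, 1.3) in frame 1 and (14.0, 2.5) in frame 3.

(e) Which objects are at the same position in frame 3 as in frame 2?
the green triangle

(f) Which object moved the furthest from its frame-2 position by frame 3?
the pink star

(moved 6.9; next 5.6)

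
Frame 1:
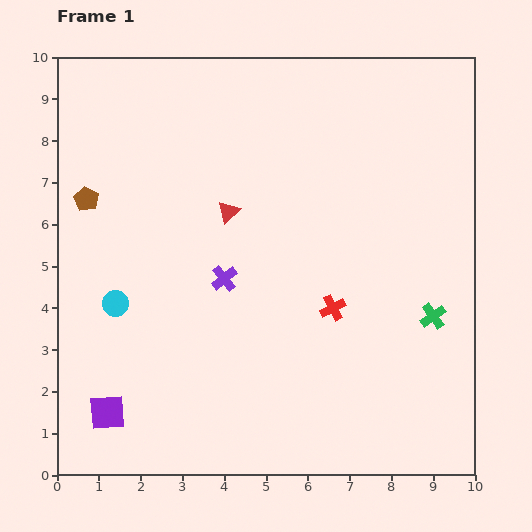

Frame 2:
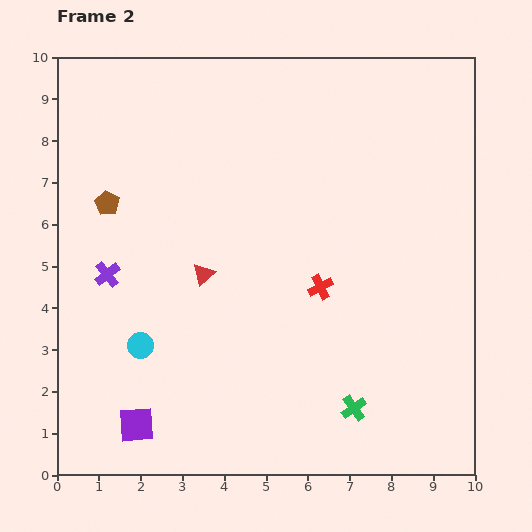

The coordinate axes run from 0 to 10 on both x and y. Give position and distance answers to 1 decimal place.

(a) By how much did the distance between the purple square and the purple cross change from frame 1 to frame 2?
-0.6

Distance in frame 1: 4.3. Distance in frame 2: 3.7.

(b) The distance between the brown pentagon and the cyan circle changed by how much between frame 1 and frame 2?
+0.9

Distance in frame 1: 2.6. Distance in frame 2: 3.5.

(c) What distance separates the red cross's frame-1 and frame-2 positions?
0.6

The red cross moved from (6.6, 4.0) to (6.3, 4.5), a distance of √(0.3² + 0.5²) ≈ 0.6.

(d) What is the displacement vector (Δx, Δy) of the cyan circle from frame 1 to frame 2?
(0.6, -1.0)

The cyan circle was at (1.4, 4.1) in frame 1 and (2.0, 3.1) in frame 2.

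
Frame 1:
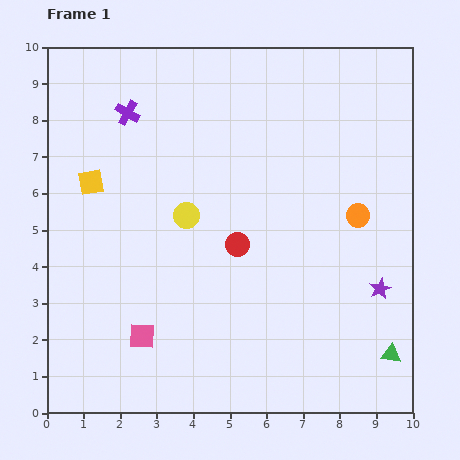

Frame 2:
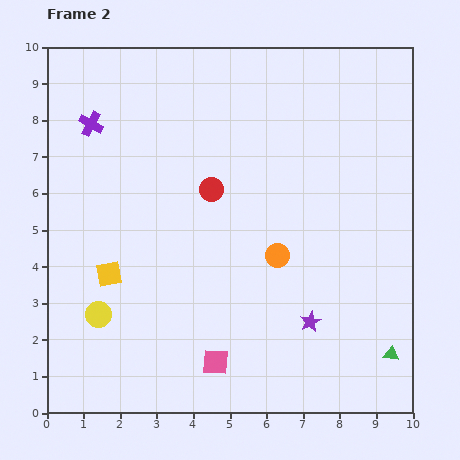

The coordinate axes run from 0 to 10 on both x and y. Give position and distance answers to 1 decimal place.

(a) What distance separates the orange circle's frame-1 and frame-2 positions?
2.5

The orange circle moved from (8.5, 5.4) to (6.3, 4.3), a distance of √(2.2² + 1.1²) ≈ 2.5.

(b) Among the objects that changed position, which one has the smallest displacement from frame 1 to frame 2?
the purple cross

(moved 1.0)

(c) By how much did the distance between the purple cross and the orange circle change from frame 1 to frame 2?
-0.7

Distance in frame 1: 6.9. Distance in frame 2: 6.2.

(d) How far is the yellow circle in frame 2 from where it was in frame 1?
3.6

The yellow circle moved from (3.8, 5.4) to (1.4, 2.7), a distance of √(2.4² + 2.7²) ≈ 3.6.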